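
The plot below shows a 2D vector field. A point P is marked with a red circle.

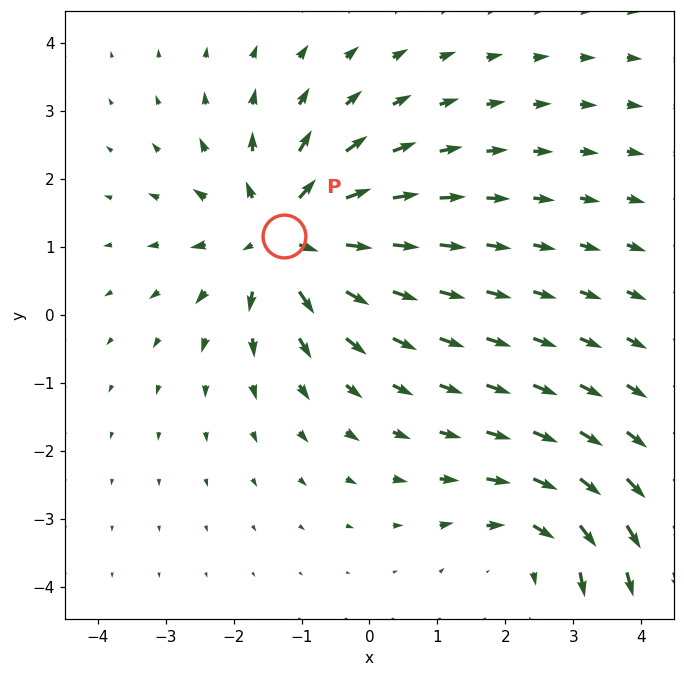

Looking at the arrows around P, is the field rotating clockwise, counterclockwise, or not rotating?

Near P at (-1.3, 1.2) the arrows show no circulation. The curl there is ≈0.

not rotating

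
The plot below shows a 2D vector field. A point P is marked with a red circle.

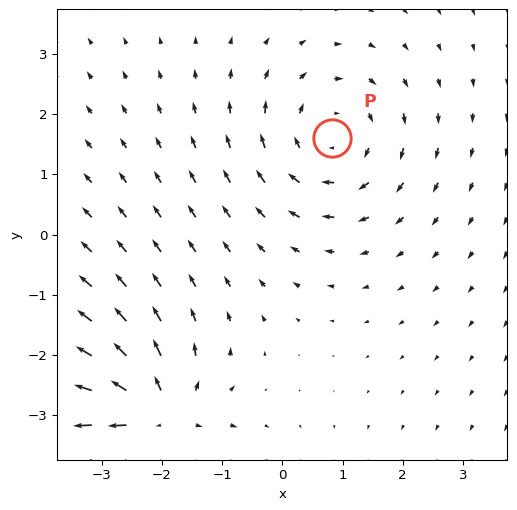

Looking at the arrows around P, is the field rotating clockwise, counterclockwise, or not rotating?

Near P at (0.8, 1.6) the arrows circulate clockwise. The curl (z-component) there is about -3; negative curl means clockwise rotation.

clockwise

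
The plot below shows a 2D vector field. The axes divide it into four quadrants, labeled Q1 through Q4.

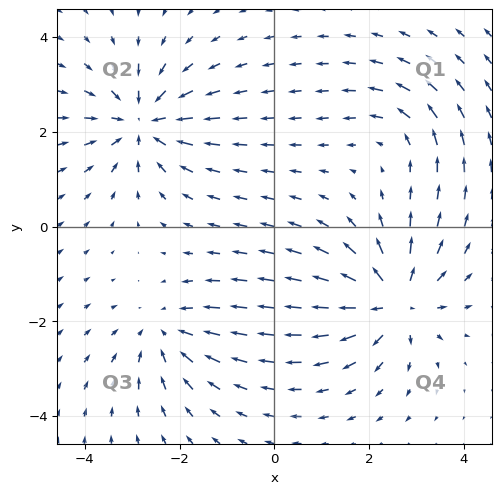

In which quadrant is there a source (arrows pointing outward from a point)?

The source sits at approximately (2.5, -1.6), which lies in quadrant Q4. The divergence there is about +6, positive as expected for a source.

Q4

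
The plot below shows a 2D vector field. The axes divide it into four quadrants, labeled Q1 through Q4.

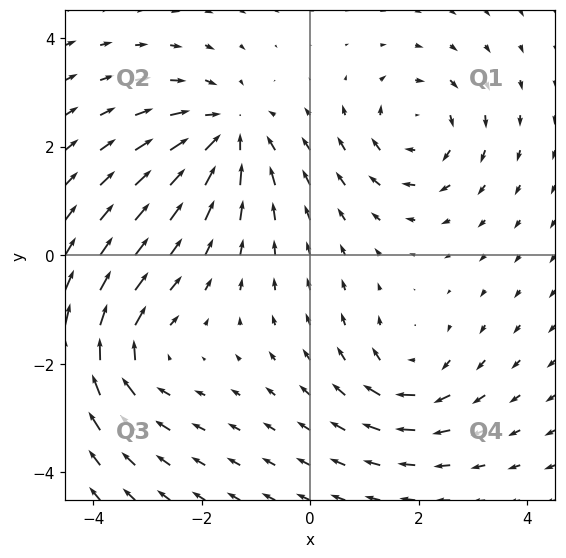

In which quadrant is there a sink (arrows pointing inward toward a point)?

The sink sits at approximately (-1.5, 2.3), which lies in quadrant Q2. The divergence there is about -5, negative as expected for a sink.

Q2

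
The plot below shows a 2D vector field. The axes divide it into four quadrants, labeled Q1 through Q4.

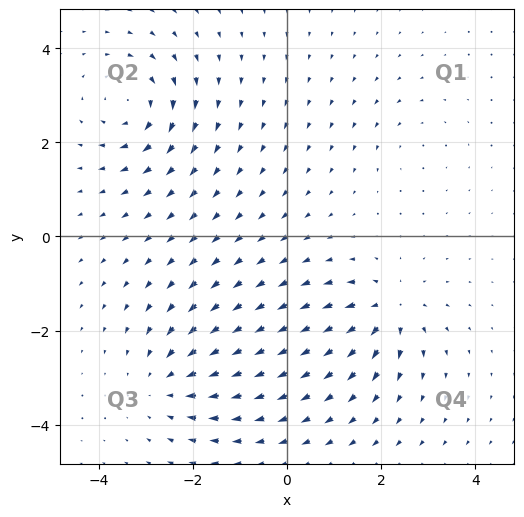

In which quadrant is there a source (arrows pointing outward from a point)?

The source sits at approximately (2.2, -1.5), which lies in quadrant Q4. The divergence there is about +6, positive as expected for a source.

Q4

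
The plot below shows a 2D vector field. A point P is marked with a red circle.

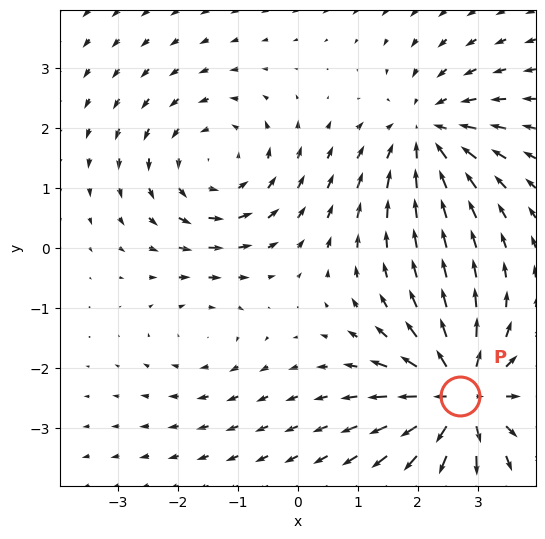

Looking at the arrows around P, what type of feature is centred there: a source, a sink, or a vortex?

source

At P (2.7, -2.5) the arrows spread outward. Divergence about +6, curl ≈0 — positive divergence with near-zero curl is a source.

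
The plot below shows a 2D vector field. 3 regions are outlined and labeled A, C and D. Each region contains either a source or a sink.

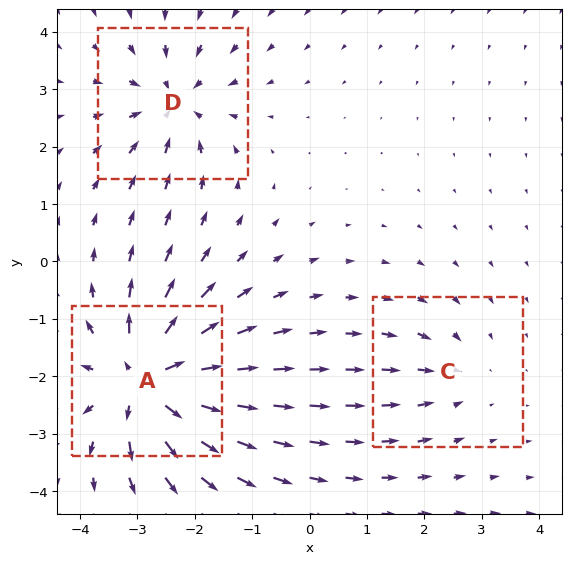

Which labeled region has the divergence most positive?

A

Divergence at each region's feature centre — A: about +6, C: about -2, D: about -4. Region A is most positive.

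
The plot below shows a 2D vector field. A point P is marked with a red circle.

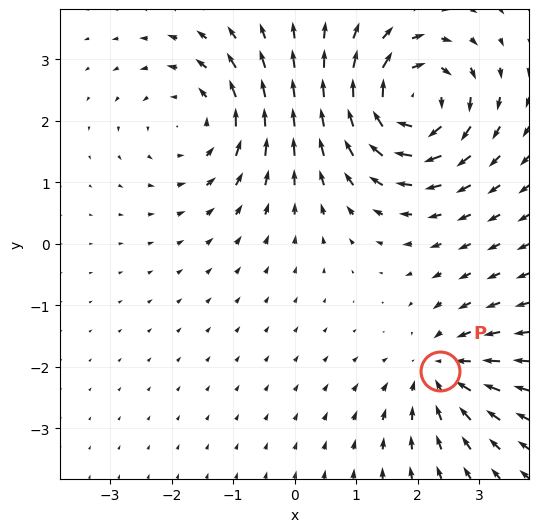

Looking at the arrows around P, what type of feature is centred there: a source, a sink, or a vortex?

sink

At P (2.4, -2.1) the arrows converge inward. Divergence about -3, curl ≈0 — negative divergence with near-zero curl is a sink.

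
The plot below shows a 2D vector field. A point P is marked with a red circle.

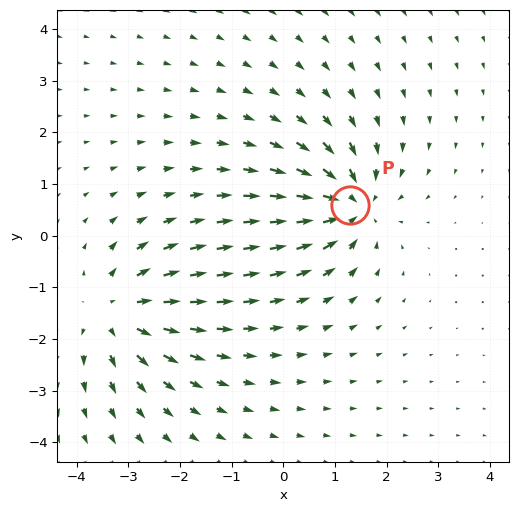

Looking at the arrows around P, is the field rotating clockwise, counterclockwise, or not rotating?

Near P at (1.3, 0.6) the arrows show no circulation. The curl there is ≈0.

not rotating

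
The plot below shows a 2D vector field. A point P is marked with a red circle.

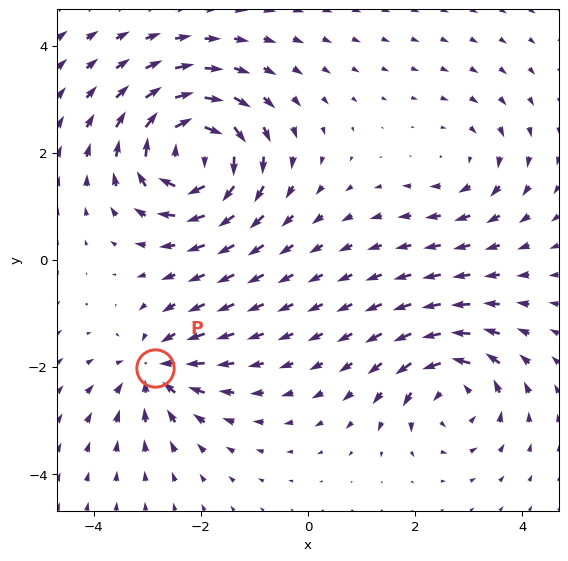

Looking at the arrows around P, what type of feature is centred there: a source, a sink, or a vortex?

sink

At P (-2.9, -2.0) the arrows converge inward. Divergence about -4, curl ≈0 — negative divergence with near-zero curl is a sink.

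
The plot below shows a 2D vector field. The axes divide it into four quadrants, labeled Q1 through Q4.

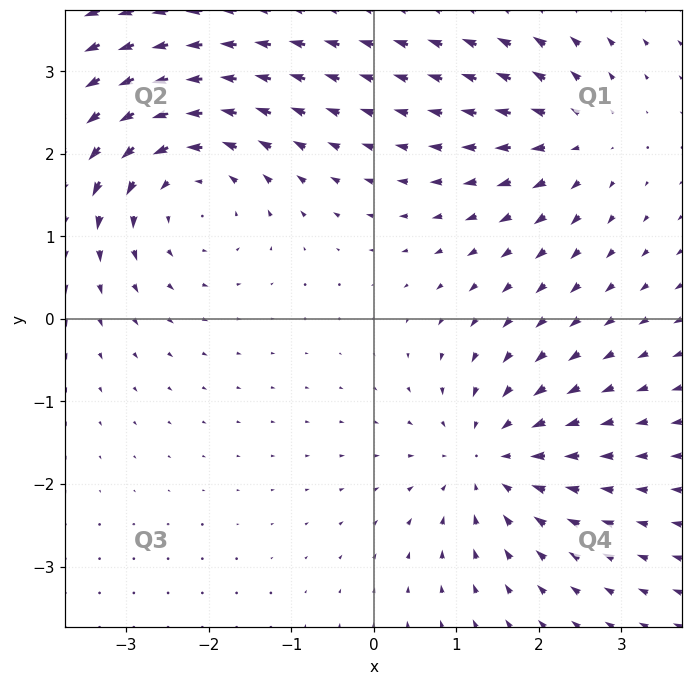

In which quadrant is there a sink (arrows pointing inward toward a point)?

The sink sits at approximately (1.4, -1.7), which lies in quadrant Q4. The divergence there is about -4, negative as expected for a sink.

Q4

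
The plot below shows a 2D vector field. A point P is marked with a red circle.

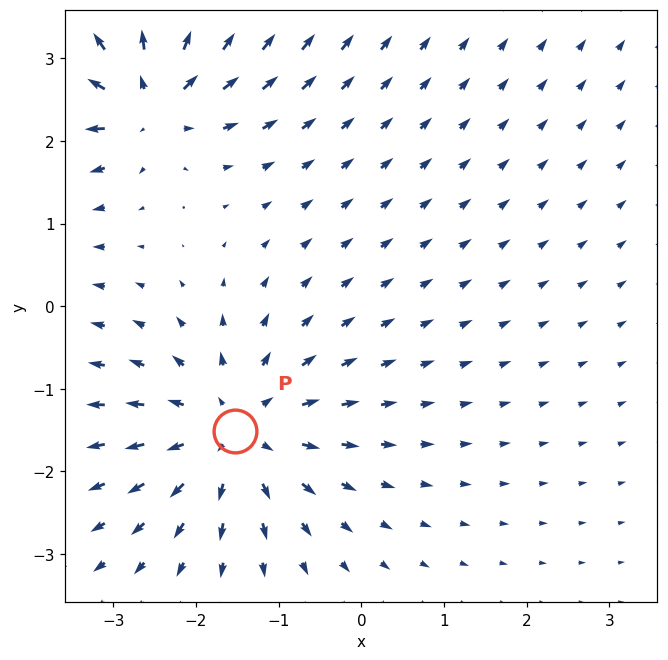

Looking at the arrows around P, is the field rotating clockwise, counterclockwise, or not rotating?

Near P at (-1.5, -1.5) the arrows show no circulation. The curl there is ≈0.

not rotating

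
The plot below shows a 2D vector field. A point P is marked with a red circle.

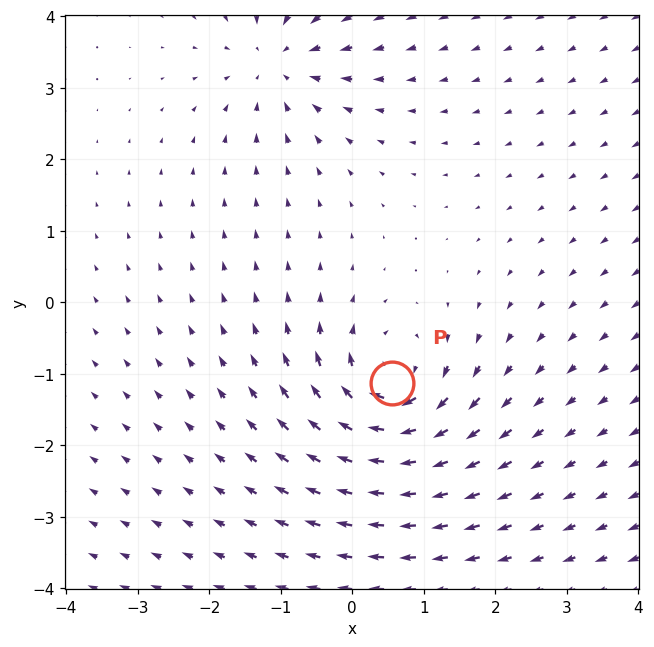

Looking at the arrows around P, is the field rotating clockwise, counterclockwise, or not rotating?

clockwise

Near P at (0.6, -1.1) the arrows circulate clockwise. The curl (z-component) there is about -6; negative curl means clockwise rotation.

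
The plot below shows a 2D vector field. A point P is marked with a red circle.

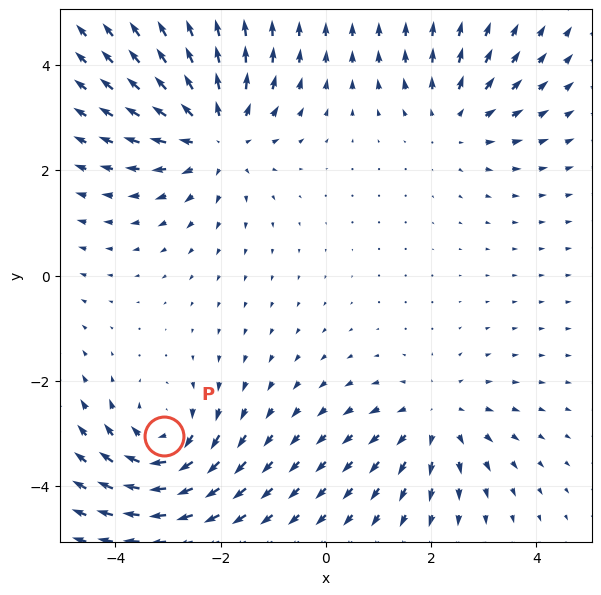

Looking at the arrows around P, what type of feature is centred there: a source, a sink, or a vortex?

At P (-3.1, -3.1) the arrows circulate clockwise. Divergence ≈0, curl about -4 — near-zero divergence with nonzero curl is a vortex.

vortex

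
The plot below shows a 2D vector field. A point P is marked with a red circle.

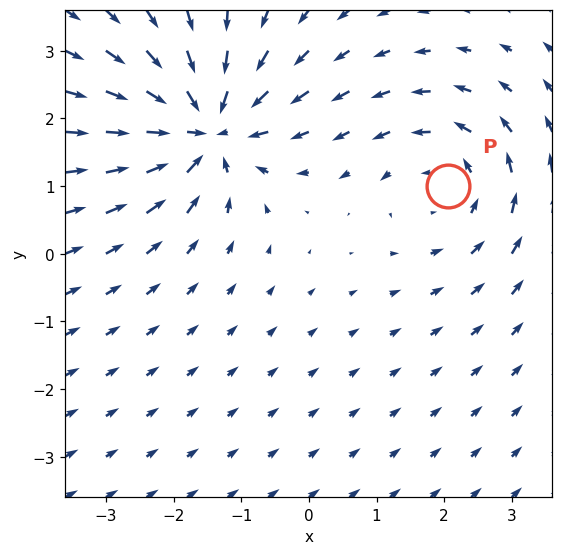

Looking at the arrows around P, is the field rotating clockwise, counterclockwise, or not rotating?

Near P at (2.1, 1.0) the arrows circulate counterclockwise. The curl (z-component) there is about +3; positive curl means counterclockwise rotation.

counterclockwise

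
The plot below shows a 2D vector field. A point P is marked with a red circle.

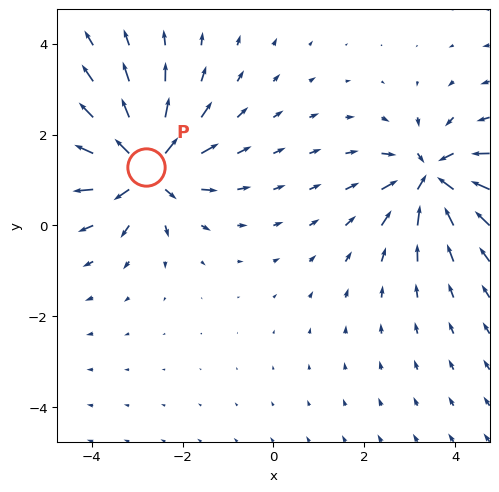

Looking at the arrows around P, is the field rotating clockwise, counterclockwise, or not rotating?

not rotating

Near P at (-2.8, 1.3) the arrows show no circulation. The curl there is ≈0.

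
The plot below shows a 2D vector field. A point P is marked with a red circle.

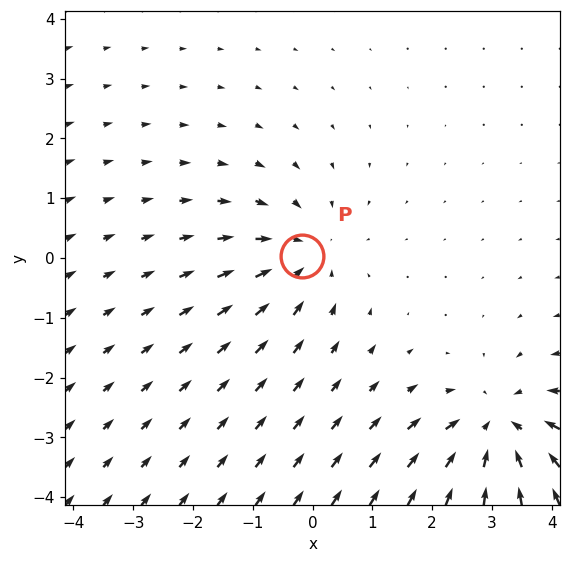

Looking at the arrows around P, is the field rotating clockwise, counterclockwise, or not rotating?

not rotating

Near P at (-0.2, 0.0) the arrows show no circulation. The curl there is ≈0.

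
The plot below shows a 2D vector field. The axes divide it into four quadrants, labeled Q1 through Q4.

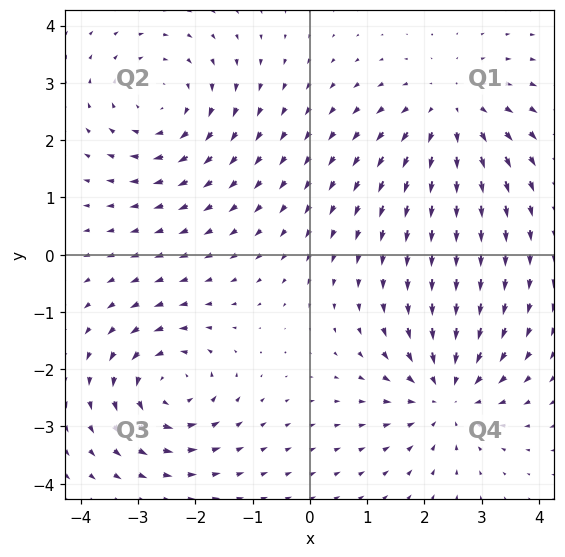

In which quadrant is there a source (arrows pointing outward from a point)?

Q1

The source sits at approximately (2.5, 2.5), which lies in quadrant Q1. The divergence there is about +4, positive as expected for a source.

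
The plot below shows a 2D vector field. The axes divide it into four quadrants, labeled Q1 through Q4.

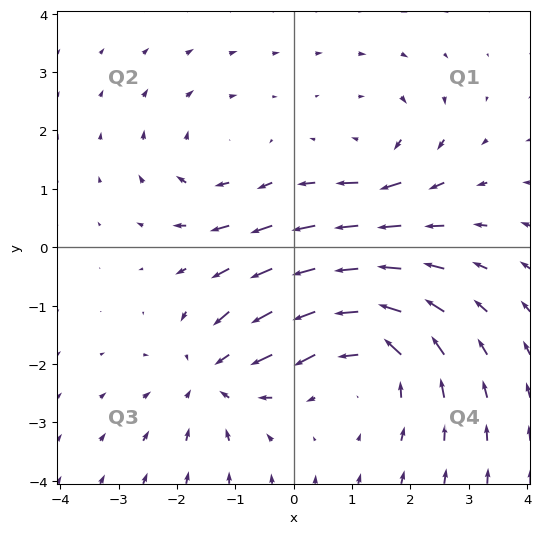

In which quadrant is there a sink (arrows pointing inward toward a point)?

Q3

The sink sits at approximately (-1.4, -2.2), which lies in quadrant Q3. The divergence there is about -3, negative as expected for a sink.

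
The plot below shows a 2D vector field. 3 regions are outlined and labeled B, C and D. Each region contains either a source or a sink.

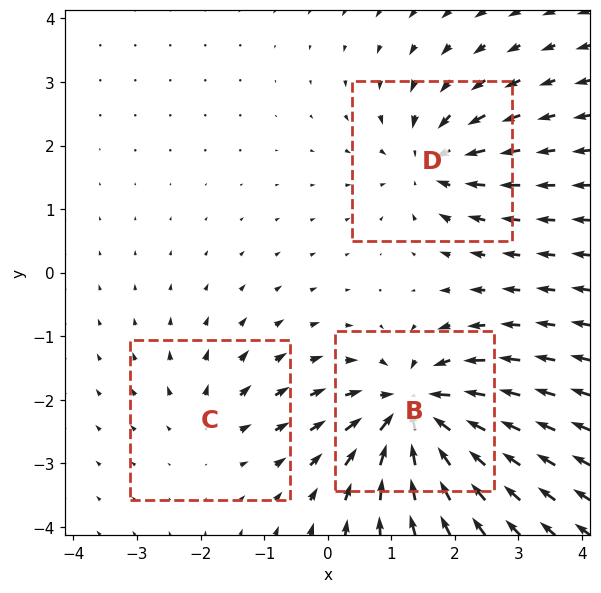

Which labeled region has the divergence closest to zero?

Divergence at each region's feature centre — B: about -7, C: about +2, D: about -4. Region C is closest to zero.

C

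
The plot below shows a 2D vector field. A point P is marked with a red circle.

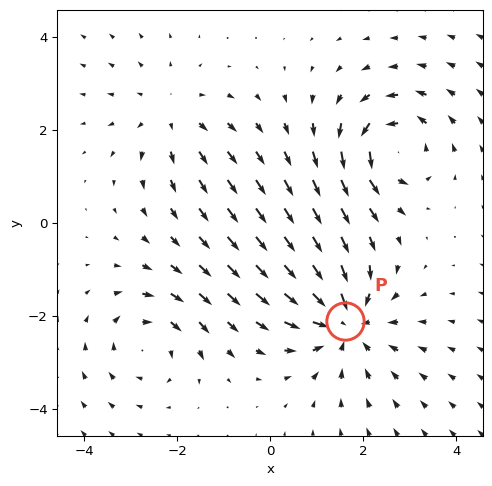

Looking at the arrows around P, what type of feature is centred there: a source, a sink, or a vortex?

At P (1.6, -2.1) the arrows converge inward. Divergence about -5, curl ≈0 — negative divergence with near-zero curl is a sink.

sink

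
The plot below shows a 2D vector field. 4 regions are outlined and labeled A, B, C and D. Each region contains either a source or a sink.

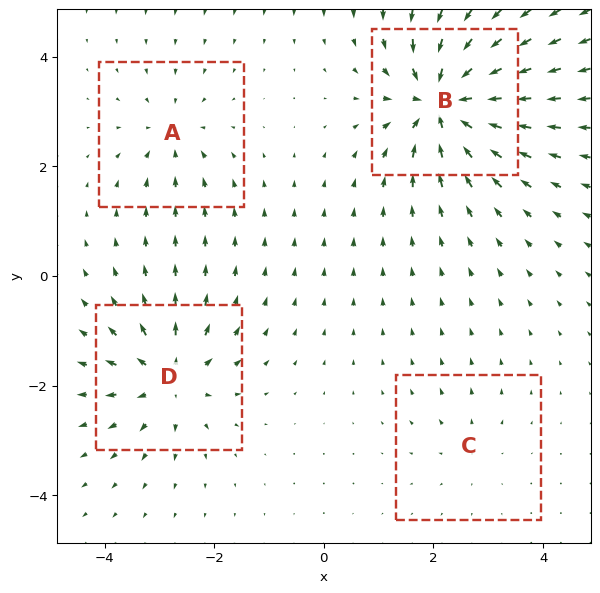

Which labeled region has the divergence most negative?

Divergence at each region's feature centre — A: about -4, B: about -9, C: about +2, D: about +6. Region B is most negative.

B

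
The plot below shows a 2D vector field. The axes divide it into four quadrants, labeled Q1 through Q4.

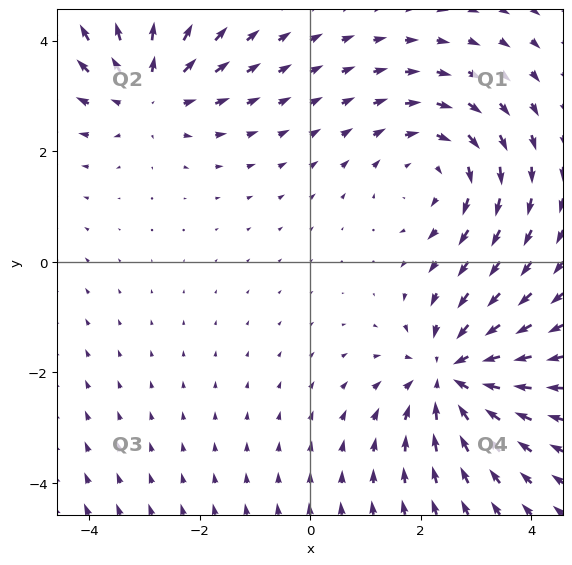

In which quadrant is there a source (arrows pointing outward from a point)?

The source sits at approximately (-2.9, 3.1), which lies in quadrant Q2. The divergence there is about +4, positive as expected for a source.

Q2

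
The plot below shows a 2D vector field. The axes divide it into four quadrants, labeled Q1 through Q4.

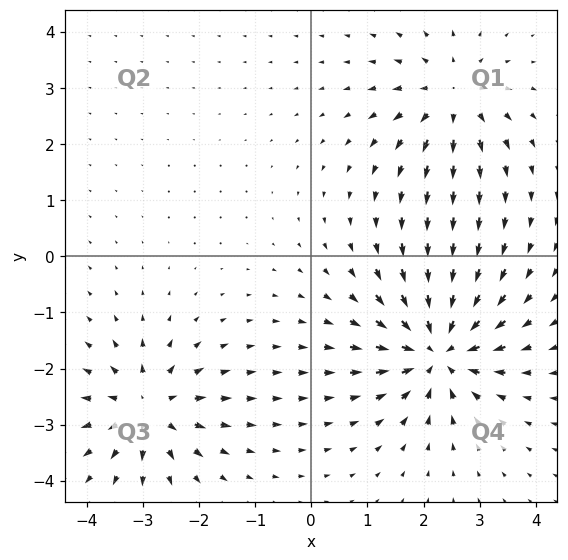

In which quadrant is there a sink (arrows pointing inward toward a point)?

The sink sits at approximately (2.3, -1.7), which lies in quadrant Q4. The divergence there is about -5, negative as expected for a sink.

Q4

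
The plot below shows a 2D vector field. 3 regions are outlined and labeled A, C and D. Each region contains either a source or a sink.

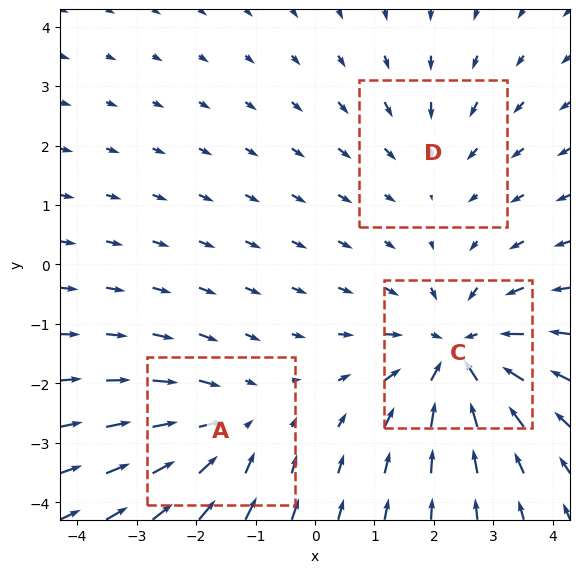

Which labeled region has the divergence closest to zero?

Divergence at each region's feature centre — A: about -3, C: about -4, D: about -2. Region D is closest to zero.

D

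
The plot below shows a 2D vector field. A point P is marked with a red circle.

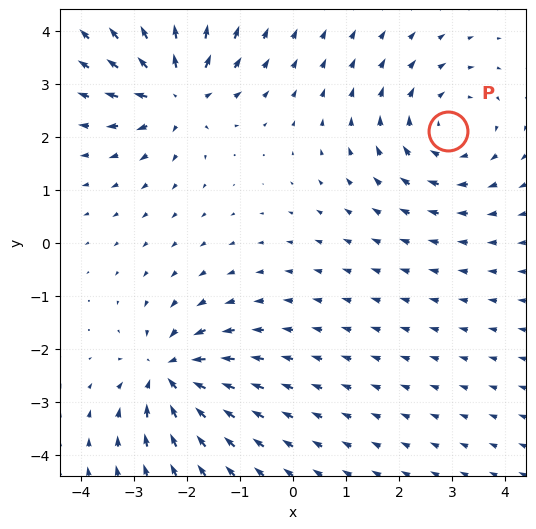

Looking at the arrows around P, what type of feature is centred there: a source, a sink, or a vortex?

vortex

At P (2.9, 2.1) the arrows circulate clockwise. Divergence ≈0, curl about -4 — near-zero divergence with nonzero curl is a vortex.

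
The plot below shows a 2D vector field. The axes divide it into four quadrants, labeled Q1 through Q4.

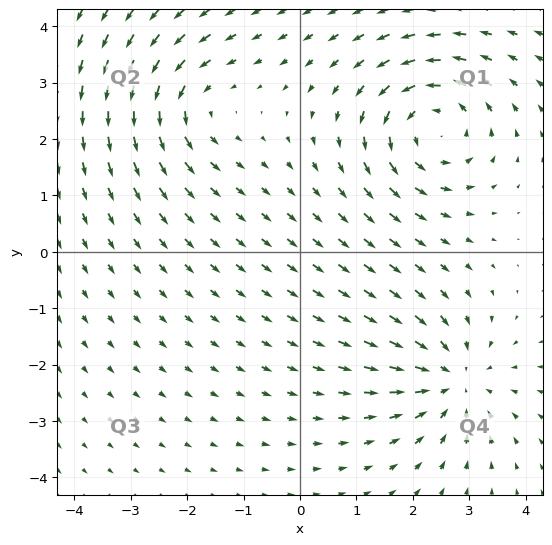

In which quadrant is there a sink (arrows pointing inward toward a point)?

Q4

The sink sits at approximately (2.7, -2.3), which lies in quadrant Q4. The divergence there is about -4, negative as expected for a sink.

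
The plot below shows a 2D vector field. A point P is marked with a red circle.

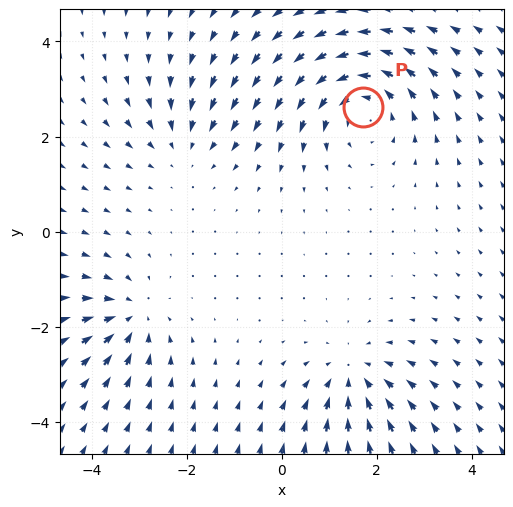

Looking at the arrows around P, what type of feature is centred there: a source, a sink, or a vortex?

At P (1.7, 2.6) the arrows circulate counterclockwise. Divergence ≈0, curl about +4 — near-zero divergence with nonzero curl is a vortex.

vortex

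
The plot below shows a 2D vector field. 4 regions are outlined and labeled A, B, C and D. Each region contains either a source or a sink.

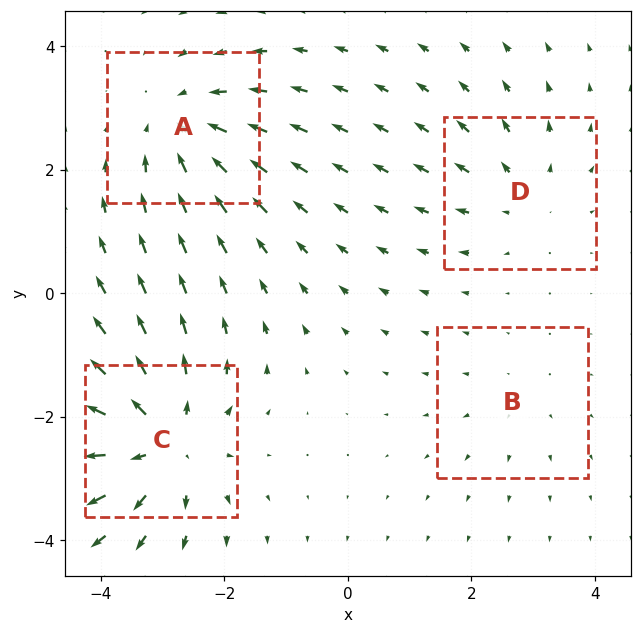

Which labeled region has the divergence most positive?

Divergence at each region's feature centre — A: about -5, B: about +2, C: about +6, D: about +3. Region C is most positive.

C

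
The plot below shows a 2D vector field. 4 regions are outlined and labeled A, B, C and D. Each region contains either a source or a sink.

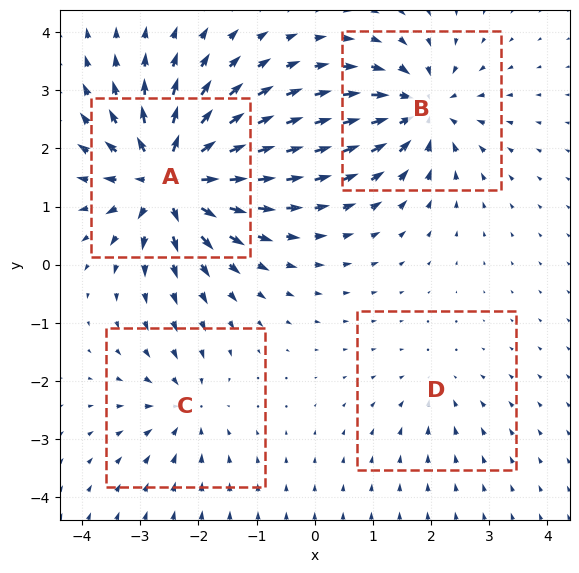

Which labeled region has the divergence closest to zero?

Divergence at each region's feature centre — A: about +9, B: about -6, C: about -4, D: about -2. Region D is closest to zero.

D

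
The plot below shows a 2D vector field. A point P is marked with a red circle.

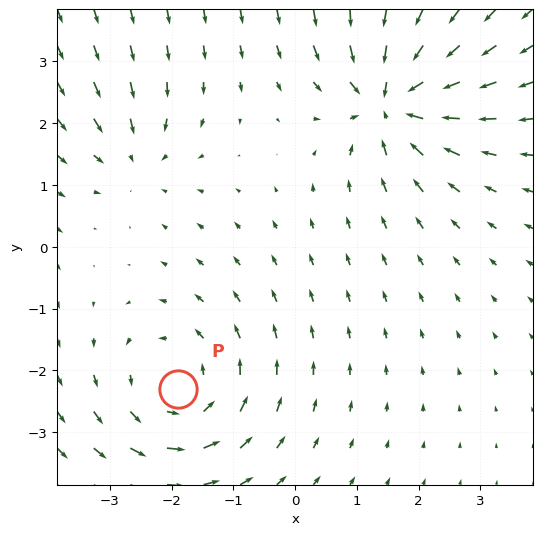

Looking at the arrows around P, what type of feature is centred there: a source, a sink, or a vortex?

vortex

At P (-1.9, -2.3) the arrows circulate counterclockwise. Divergence ≈0, curl about +4 — near-zero divergence with nonzero curl is a vortex.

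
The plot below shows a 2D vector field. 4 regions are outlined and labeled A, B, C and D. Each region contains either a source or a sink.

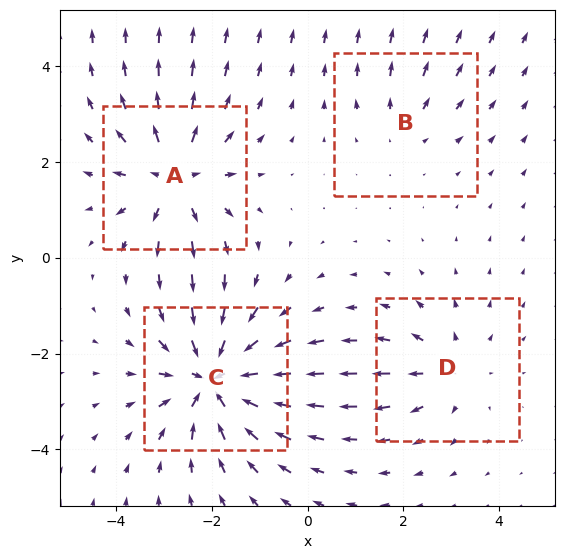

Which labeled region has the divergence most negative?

Divergence at each region's feature centre — A: about +5, B: about +2, C: about -7, D: about +3. Region C is most negative.

C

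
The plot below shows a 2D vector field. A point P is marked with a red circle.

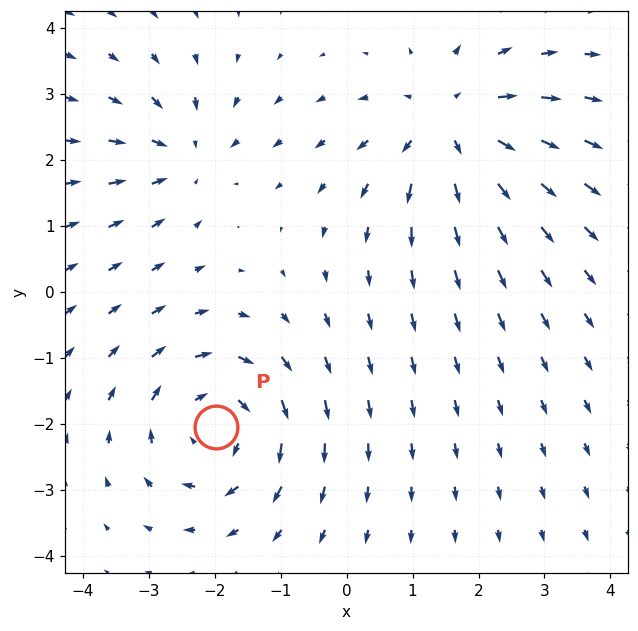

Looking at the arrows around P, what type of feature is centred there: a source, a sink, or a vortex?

vortex

At P (-2.0, -2.0) the arrows circulate clockwise. Divergence ≈0, curl about -4 — near-zero divergence with nonzero curl is a vortex.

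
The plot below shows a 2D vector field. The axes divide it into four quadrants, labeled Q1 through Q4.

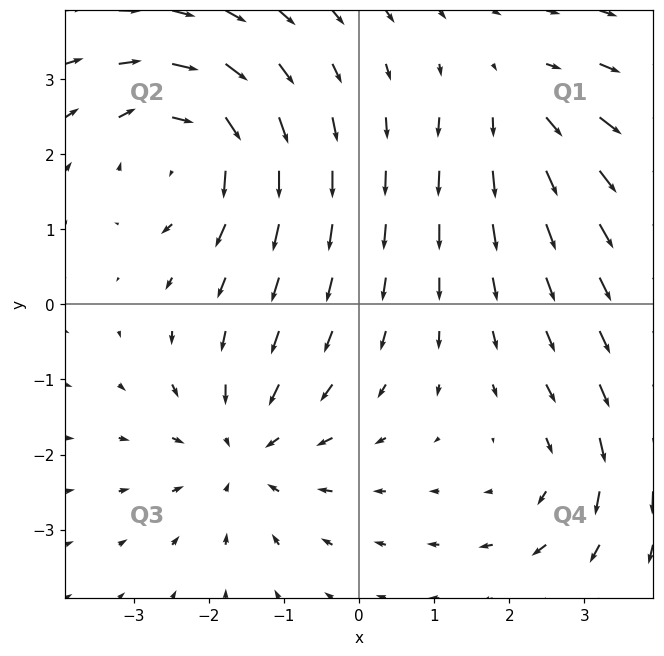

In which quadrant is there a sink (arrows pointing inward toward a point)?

The sink sits at approximately (-1.5, -2.0), which lies in quadrant Q3. The divergence there is about -4, negative as expected for a sink.

Q3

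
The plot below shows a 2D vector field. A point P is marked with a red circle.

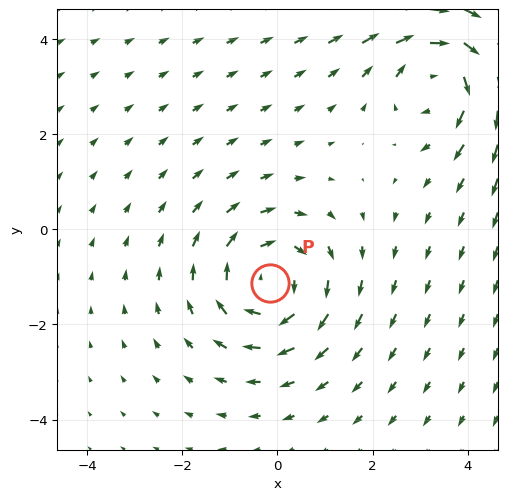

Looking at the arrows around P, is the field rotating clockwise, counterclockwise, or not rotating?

clockwise

Near P at (-0.2, -1.1) the arrows circulate clockwise. The curl (z-component) there is about -4; negative curl means clockwise rotation.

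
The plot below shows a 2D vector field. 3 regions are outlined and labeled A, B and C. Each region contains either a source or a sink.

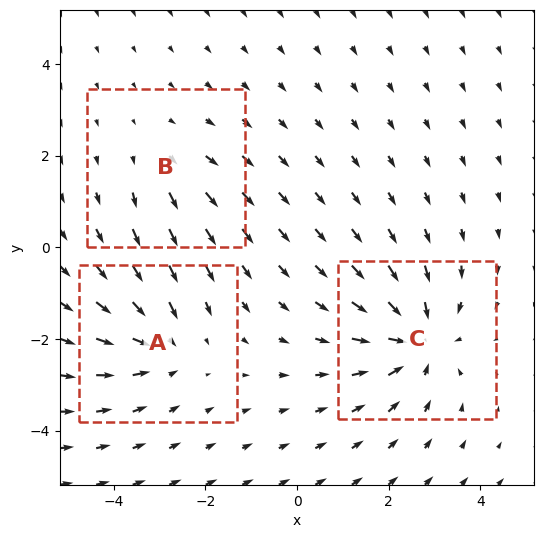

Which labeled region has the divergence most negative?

Divergence at each region's feature centre — A: about -3, B: about +2, C: about -4. Region C is most negative.

C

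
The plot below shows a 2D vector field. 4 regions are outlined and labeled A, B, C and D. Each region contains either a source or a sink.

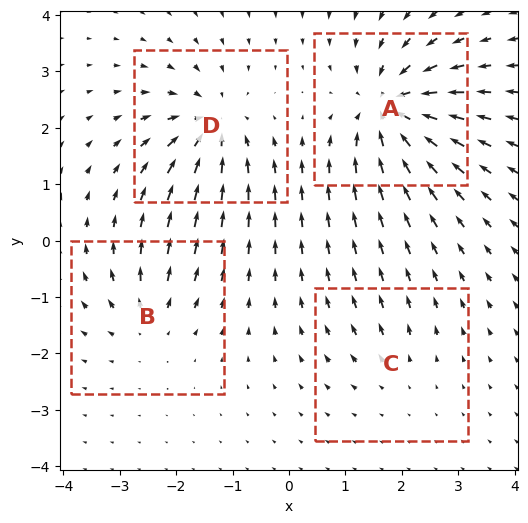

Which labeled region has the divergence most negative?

Divergence at each region's feature centre — A: about -8, B: about +4, C: about +2, D: about -6. Region A is most negative.

A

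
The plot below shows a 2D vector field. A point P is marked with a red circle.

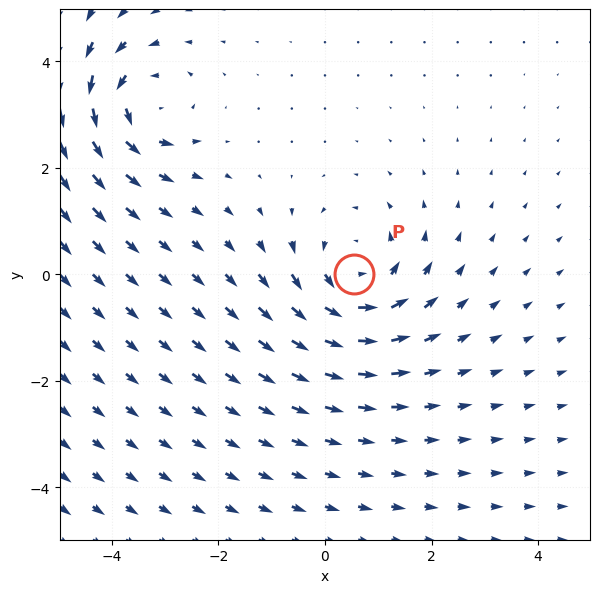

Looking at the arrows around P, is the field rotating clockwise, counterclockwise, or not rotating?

Near P at (0.5, 0.0) the arrows circulate counterclockwise. The curl (z-component) there is about +4; positive curl means counterclockwise rotation.

counterclockwise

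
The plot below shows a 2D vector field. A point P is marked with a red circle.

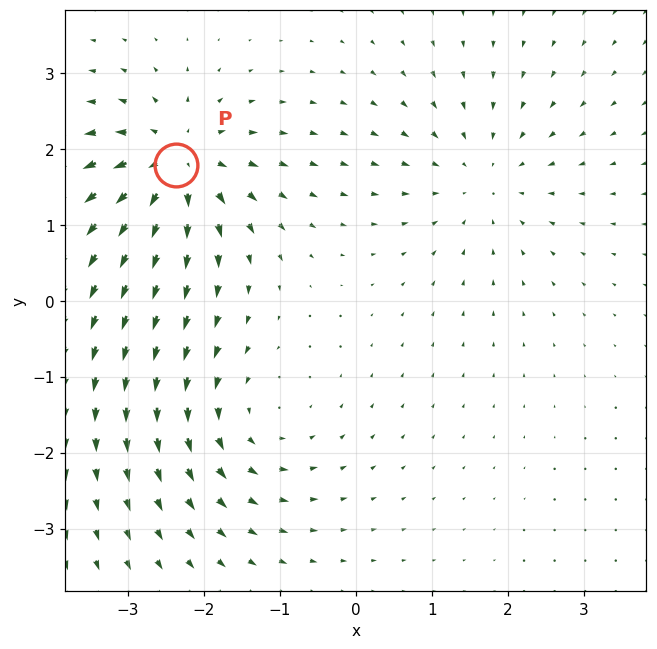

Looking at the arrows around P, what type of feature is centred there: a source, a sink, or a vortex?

At P (-2.4, 1.8) the arrows spread outward. Divergence about +6, curl ≈0 — positive divergence with near-zero curl is a source.

source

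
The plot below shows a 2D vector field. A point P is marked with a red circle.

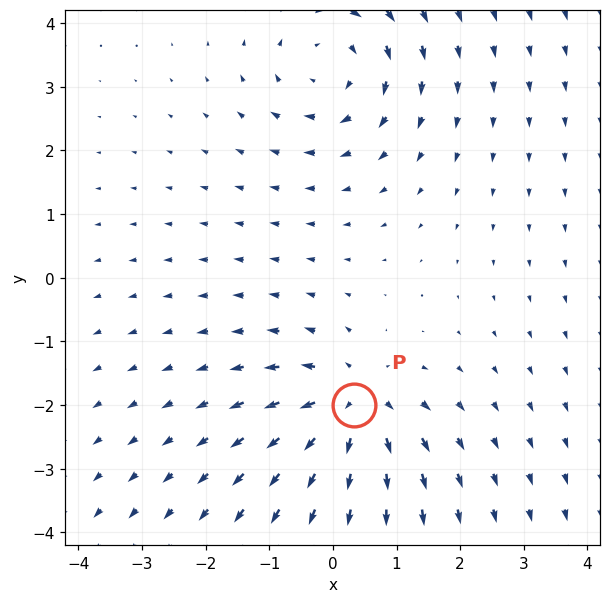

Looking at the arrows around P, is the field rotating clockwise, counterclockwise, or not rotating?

not rotating

Near P at (0.3, -2.0) the arrows show no circulation. The curl there is ≈0.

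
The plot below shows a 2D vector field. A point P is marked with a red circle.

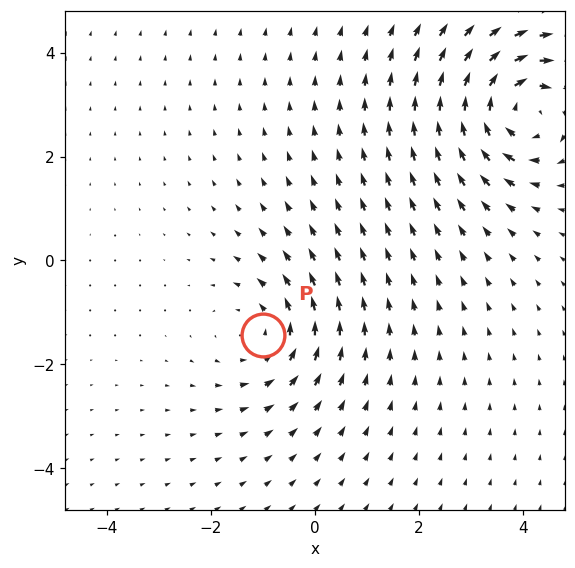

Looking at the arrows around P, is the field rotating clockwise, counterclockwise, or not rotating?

counterclockwise

Near P at (-1.0, -1.4) the arrows circulate counterclockwise. The curl (z-component) there is about +3; positive curl means counterclockwise rotation.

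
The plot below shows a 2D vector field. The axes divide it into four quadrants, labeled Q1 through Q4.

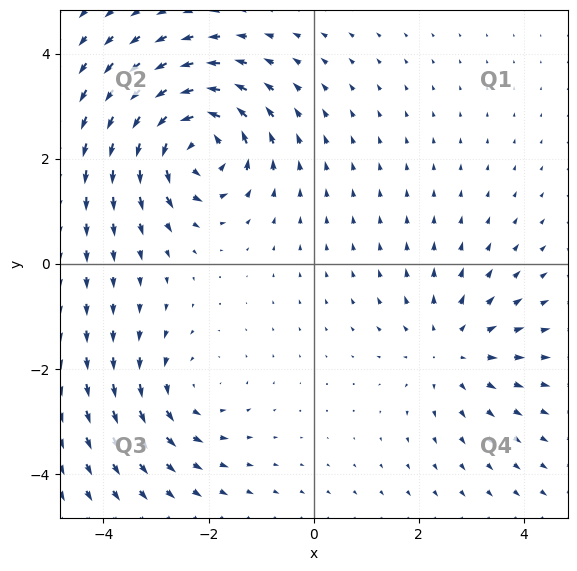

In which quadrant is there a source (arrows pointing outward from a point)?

Q4

The source sits at approximately (2.6, -1.6), which lies in quadrant Q4. The divergence there is about +3, positive as expected for a source.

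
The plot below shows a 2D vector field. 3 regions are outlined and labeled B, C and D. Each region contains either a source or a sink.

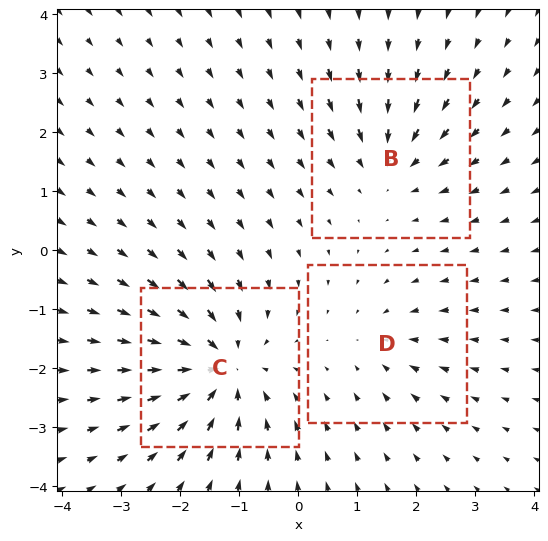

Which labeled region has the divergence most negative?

C

Divergence at each region's feature centre — B: about -3, C: about -6, D: about -2. Region C is most negative.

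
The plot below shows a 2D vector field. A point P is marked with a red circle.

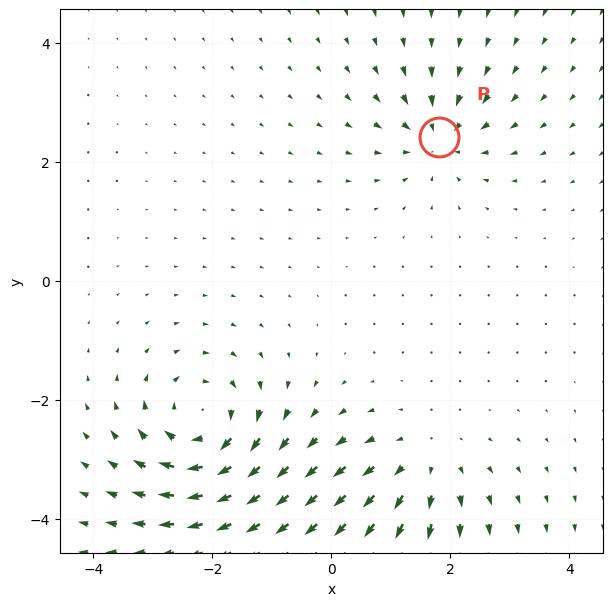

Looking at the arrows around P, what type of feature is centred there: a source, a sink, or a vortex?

sink

At P (1.8, 2.4) the arrows converge inward. Divergence about -5, curl ≈0 — negative divergence with near-zero curl is a sink.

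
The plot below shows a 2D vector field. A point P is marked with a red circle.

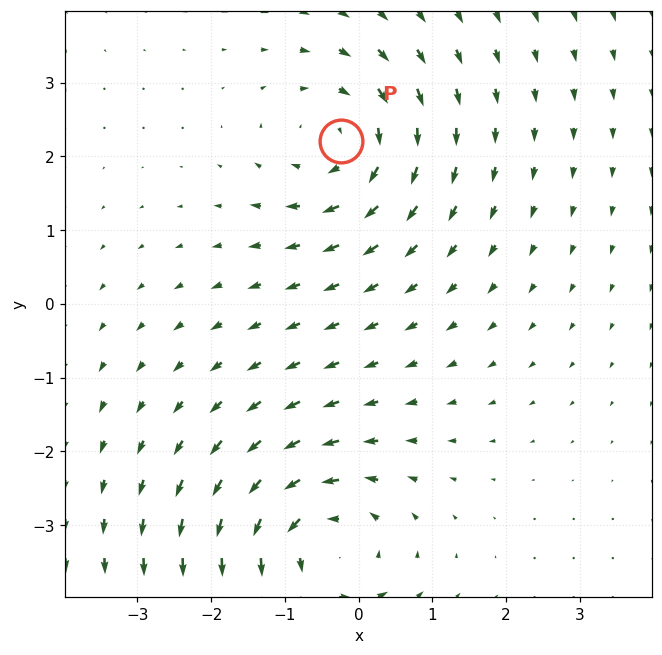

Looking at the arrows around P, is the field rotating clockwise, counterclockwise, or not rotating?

Near P at (-0.2, 2.2) the arrows circulate clockwise. The curl (z-component) there is about -3; negative curl means clockwise rotation.

clockwise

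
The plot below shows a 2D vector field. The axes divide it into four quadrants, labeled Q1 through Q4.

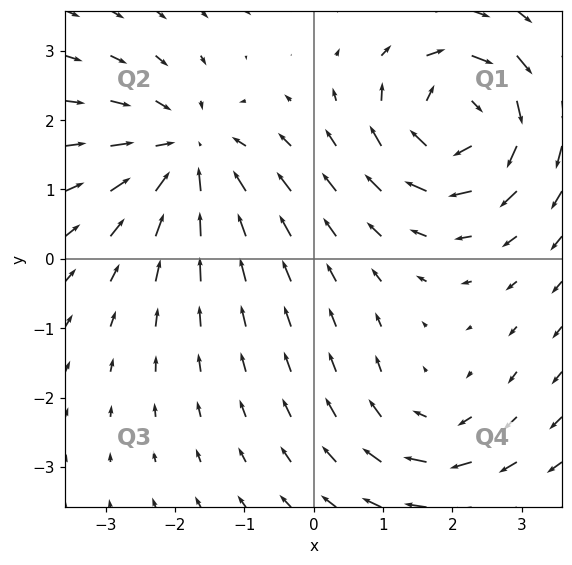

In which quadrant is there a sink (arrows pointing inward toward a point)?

The sink sits at approximately (-1.8, 1.5), which lies in quadrant Q2. The divergence there is about -4, negative as expected for a sink.

Q2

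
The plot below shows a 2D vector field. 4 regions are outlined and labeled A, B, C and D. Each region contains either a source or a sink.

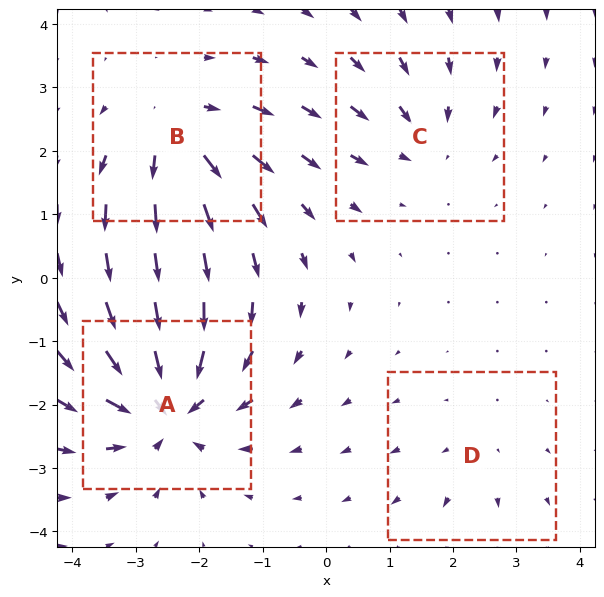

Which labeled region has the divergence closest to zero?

D

Divergence at each region's feature centre — A: about -7, B: about +5, C: about -3, D: about +2. Region D is closest to zero.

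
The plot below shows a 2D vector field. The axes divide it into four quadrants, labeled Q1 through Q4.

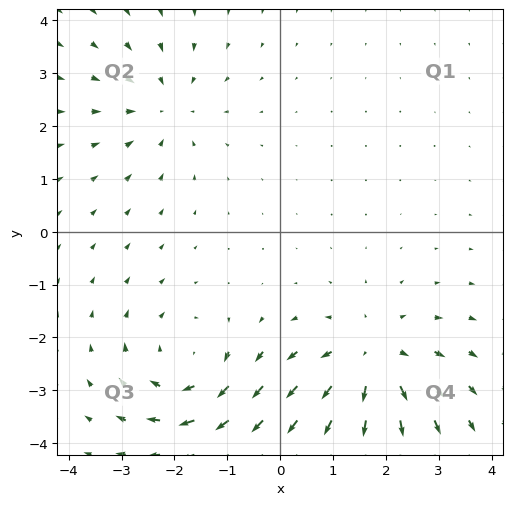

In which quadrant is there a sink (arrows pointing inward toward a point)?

The sink sits at approximately (-2.2, 2.4), which lies in quadrant Q2. The divergence there is about -3, negative as expected for a sink.

Q2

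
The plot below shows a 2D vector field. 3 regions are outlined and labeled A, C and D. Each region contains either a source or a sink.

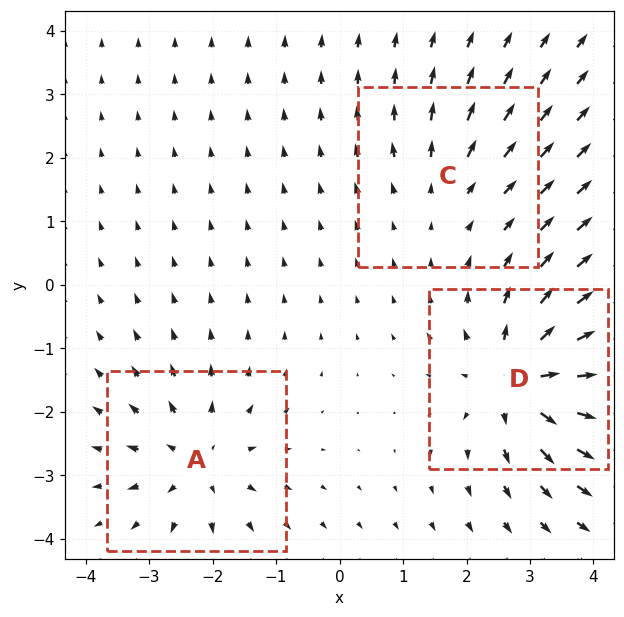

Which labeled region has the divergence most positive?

Divergence at each region's feature centre — A: about +4, C: about +2, D: about +5. Region D is most positive.

D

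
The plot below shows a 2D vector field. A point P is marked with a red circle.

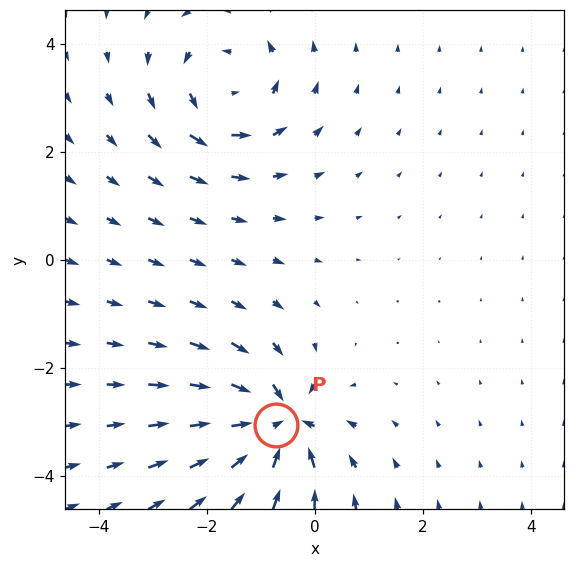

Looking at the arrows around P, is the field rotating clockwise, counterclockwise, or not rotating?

not rotating

Near P at (-0.7, -3.1) the arrows show no circulation. The curl there is ≈0.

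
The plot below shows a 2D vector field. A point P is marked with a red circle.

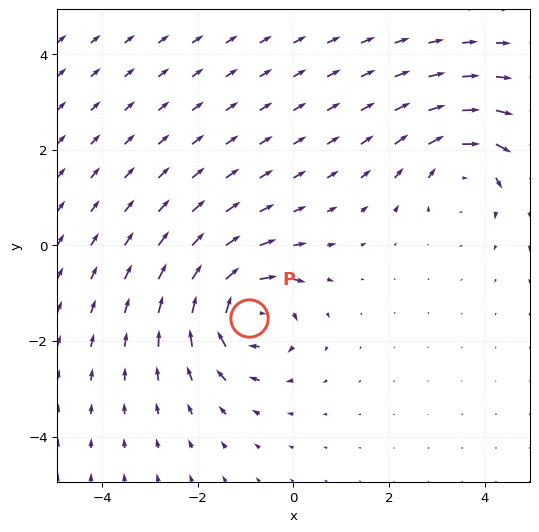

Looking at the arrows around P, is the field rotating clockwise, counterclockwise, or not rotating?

clockwise

Near P at (-0.9, -1.5) the arrows circulate clockwise. The curl (z-component) there is about -7; negative curl means clockwise rotation.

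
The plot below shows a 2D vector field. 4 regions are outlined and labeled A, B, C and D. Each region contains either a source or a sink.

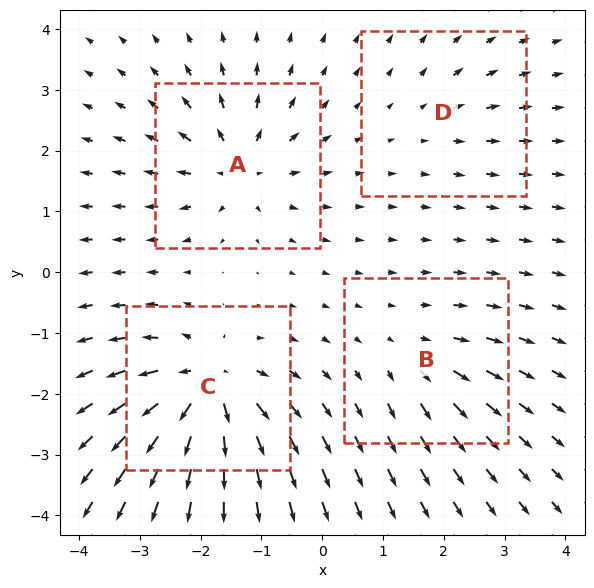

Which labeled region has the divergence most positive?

C

Divergence at each region's feature centre — A: about +6, B: about +4, C: about +9, D: about +2. Region C is most positive.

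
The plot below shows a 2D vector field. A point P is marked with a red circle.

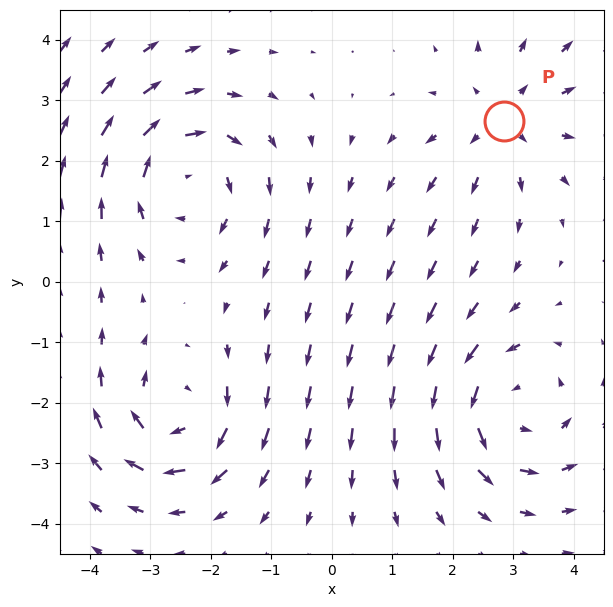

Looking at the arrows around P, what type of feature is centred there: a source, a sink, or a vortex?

At P (2.8, 2.7) the arrows spread outward. Divergence about +3, curl ≈0 — positive divergence with near-zero curl is a source.

source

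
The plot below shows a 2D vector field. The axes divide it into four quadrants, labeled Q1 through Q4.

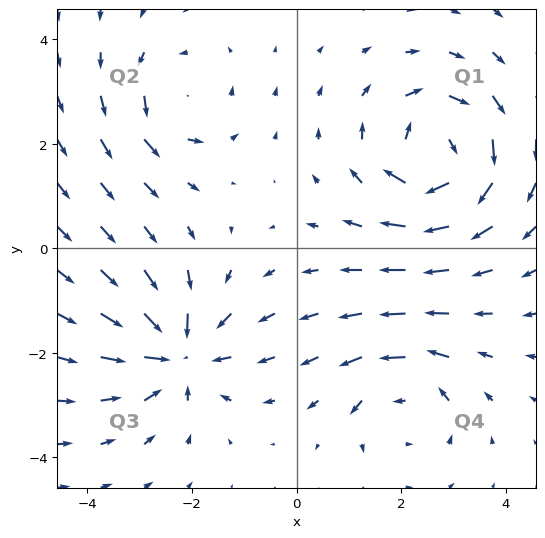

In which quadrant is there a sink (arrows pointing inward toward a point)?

The sink sits at approximately (-2.3, -2.0), which lies in quadrant Q3. The divergence there is about -5, negative as expected for a sink.

Q3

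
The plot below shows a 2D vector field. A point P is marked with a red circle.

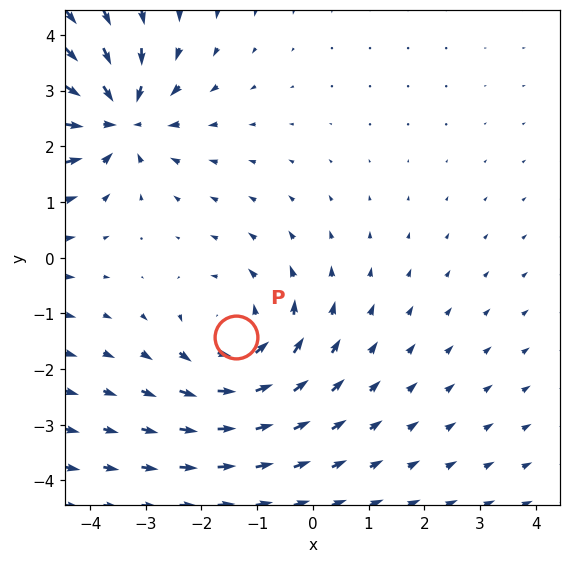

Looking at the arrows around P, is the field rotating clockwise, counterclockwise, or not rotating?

Near P at (-1.4, -1.4) the arrows circulate counterclockwise. The curl (z-component) there is about +3; positive curl means counterclockwise rotation.

counterclockwise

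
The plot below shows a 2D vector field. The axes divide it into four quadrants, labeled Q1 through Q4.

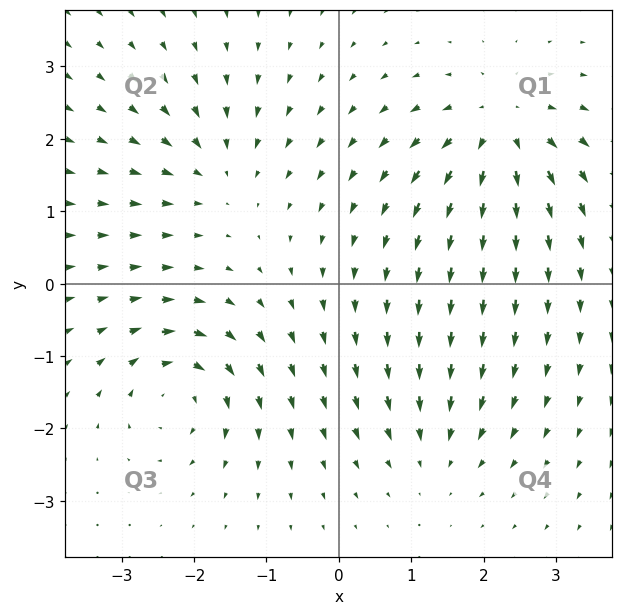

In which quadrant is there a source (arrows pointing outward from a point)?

Q1

The source sits at approximately (2.2, 2.1), which lies in quadrant Q1. The divergence there is about +5, positive as expected for a source.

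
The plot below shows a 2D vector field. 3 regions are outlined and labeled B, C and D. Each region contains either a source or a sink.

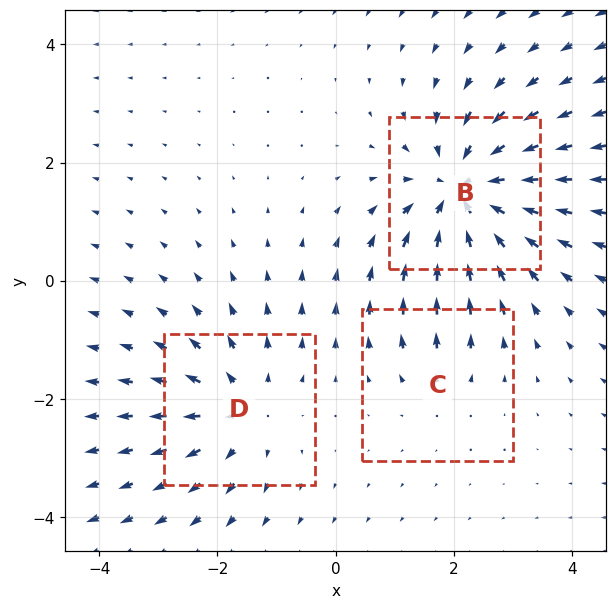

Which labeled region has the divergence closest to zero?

Divergence at each region's feature centre — B: about -5, C: about +2, D: about +3. Region C is closest to zero.

C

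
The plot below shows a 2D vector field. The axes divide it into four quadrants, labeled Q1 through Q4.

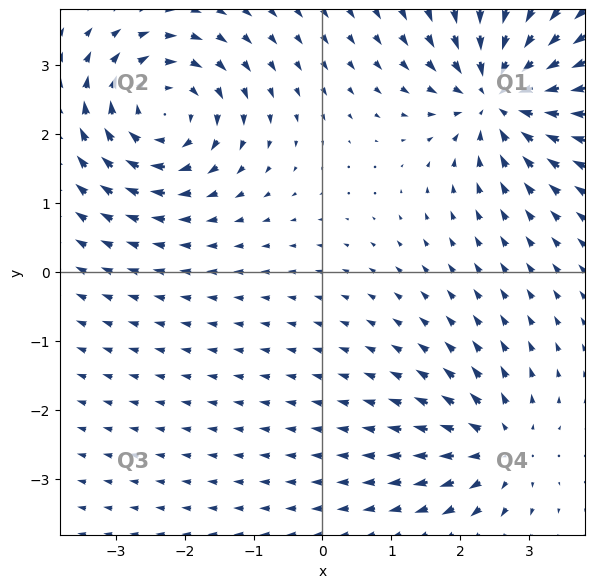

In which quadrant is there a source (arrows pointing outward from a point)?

Q4

The source sits at approximately (2.6, -2.5), which lies in quadrant Q4. The divergence there is about +5, positive as expected for a source.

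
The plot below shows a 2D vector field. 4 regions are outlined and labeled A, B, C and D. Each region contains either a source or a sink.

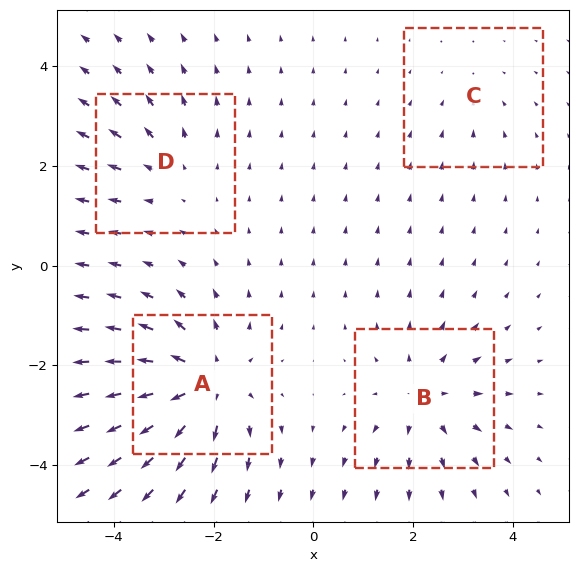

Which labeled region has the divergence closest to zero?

C

Divergence at each region's feature centre — A: about +6, B: about +4, C: about -2, D: about +3. Region C is closest to zero.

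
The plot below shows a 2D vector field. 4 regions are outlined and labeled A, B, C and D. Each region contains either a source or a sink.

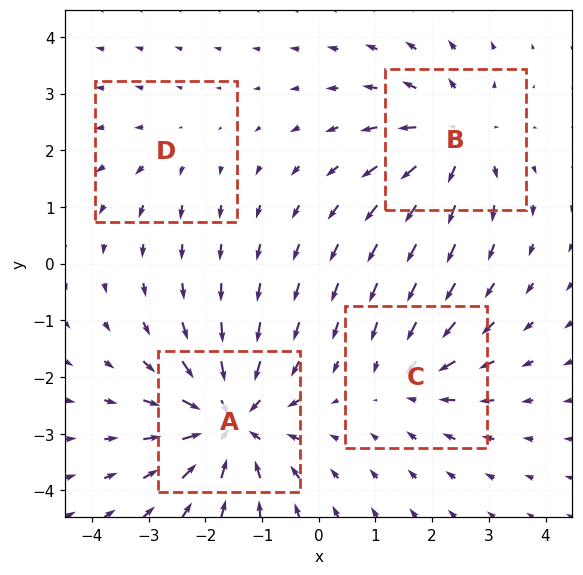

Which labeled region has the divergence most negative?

A

Divergence at each region's feature centre — A: about -7, B: about +5, C: about -3, D: about +2. Region A is most negative.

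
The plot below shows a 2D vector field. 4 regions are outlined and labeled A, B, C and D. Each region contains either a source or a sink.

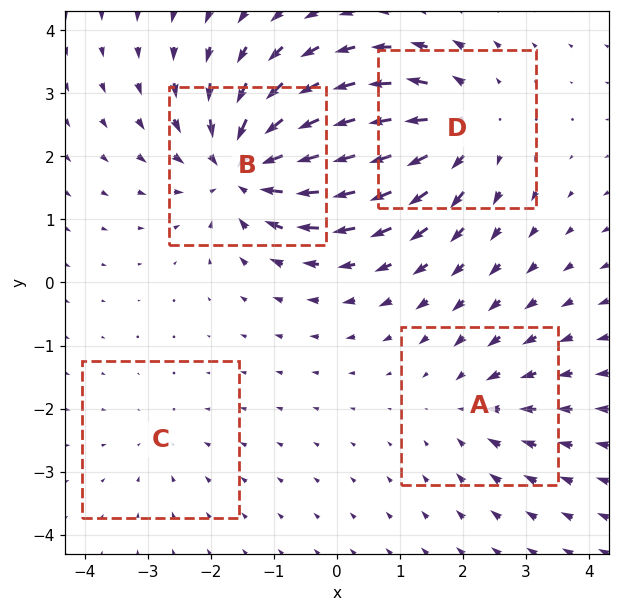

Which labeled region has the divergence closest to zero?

Divergence at each region's feature centre — A: about -3, B: about -7, C: about -2, D: about +5. Region C is closest to zero.

C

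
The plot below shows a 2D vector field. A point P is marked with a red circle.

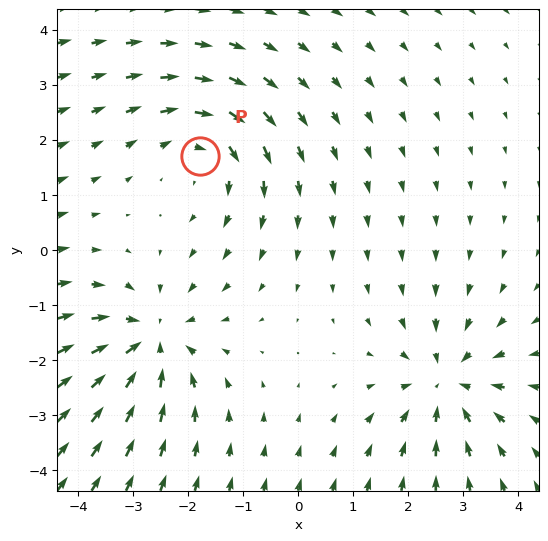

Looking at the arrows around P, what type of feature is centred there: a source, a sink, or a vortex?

At P (-1.8, 1.7) the arrows circulate clockwise. Divergence ≈0, curl about -3 — near-zero divergence with nonzero curl is a vortex.

vortex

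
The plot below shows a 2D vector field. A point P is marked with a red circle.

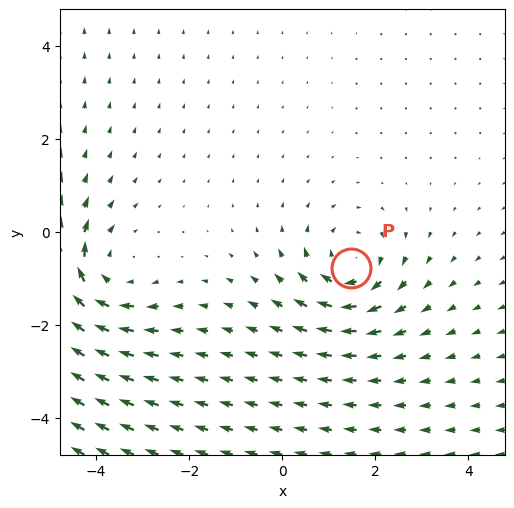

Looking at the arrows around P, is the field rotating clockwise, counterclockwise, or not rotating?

clockwise

Near P at (1.5, -0.8) the arrows circulate clockwise. The curl (z-component) there is about -3; negative curl means clockwise rotation.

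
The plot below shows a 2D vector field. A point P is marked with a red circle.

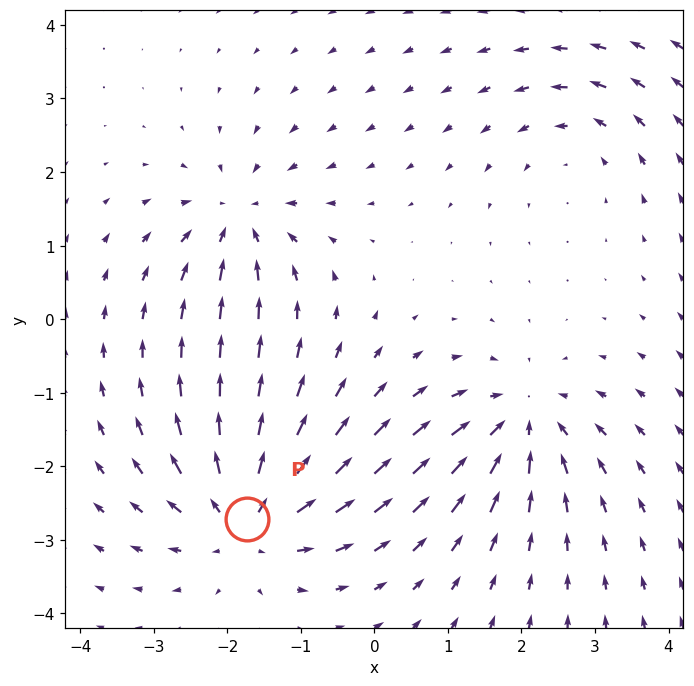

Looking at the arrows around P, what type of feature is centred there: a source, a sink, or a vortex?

source

At P (-1.7, -2.7) the arrows spread outward. Divergence about +6, curl ≈0 — positive divergence with near-zero curl is a source.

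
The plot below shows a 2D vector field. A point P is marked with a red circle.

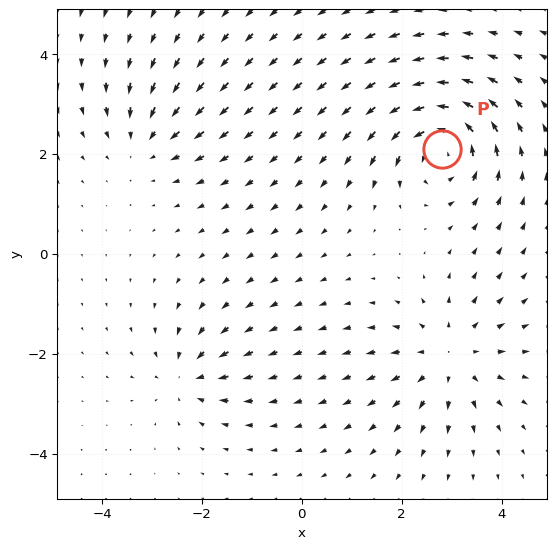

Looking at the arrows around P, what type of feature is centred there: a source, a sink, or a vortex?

vortex

At P (2.8, 2.1) the arrows circulate counterclockwise. Divergence ≈0, curl about +6 — near-zero divergence with nonzero curl is a vortex.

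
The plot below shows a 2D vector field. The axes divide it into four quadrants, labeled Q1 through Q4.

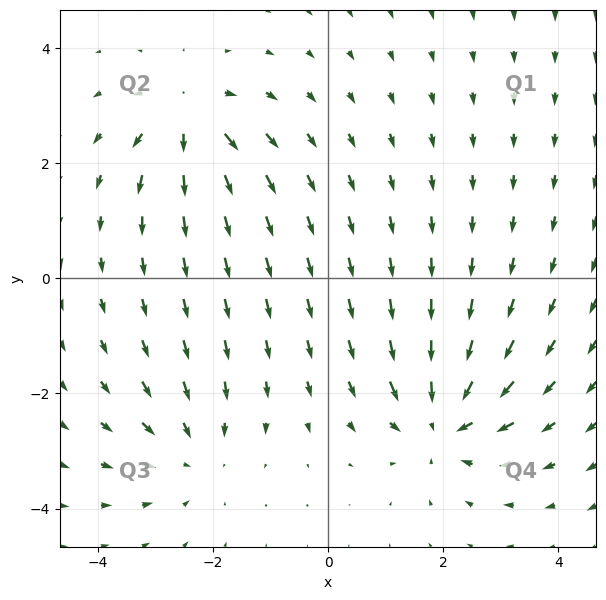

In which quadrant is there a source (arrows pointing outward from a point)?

The source sits at approximately (-2.4, 2.8), which lies in quadrant Q2. The divergence there is about +5, positive as expected for a source.

Q2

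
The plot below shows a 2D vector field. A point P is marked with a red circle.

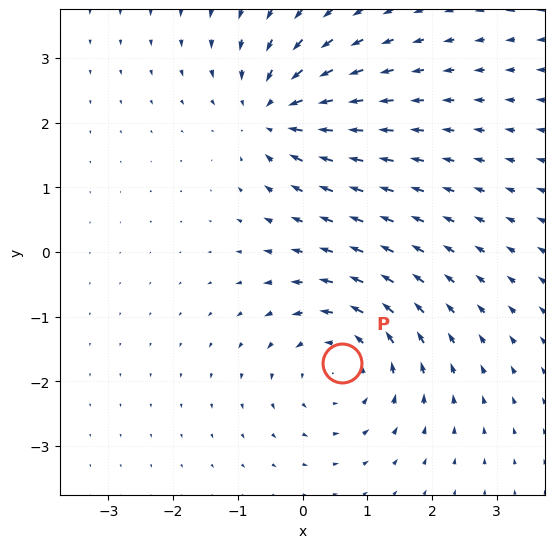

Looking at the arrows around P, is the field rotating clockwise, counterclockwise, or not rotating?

counterclockwise

Near P at (0.6, -1.7) the arrows circulate counterclockwise. The curl (z-component) there is about +3; positive curl means counterclockwise rotation.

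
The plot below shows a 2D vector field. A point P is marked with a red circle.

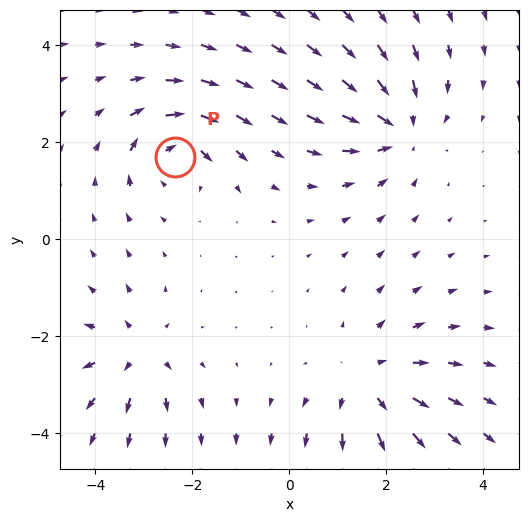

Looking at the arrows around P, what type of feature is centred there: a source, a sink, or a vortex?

vortex

At P (-2.4, 1.7) the arrows circulate clockwise. Divergence ≈0, curl about -5 — near-zero divergence with nonzero curl is a vortex.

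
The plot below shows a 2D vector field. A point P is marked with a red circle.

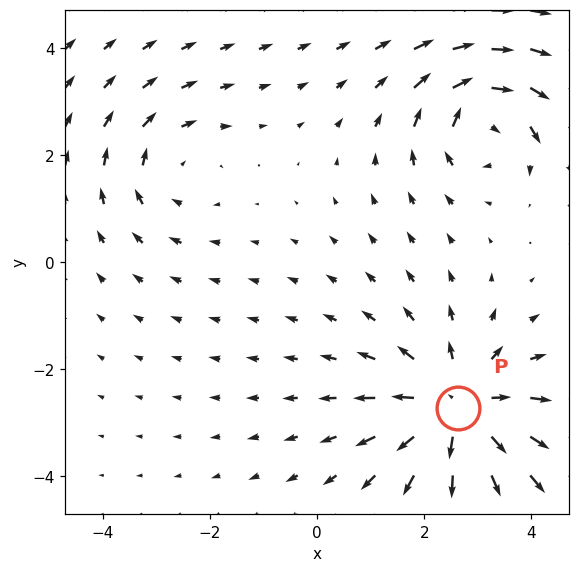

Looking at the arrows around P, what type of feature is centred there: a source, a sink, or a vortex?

source

At P (2.6, -2.7) the arrows spread outward. Divergence about +5, curl ≈0 — positive divergence with near-zero curl is a source.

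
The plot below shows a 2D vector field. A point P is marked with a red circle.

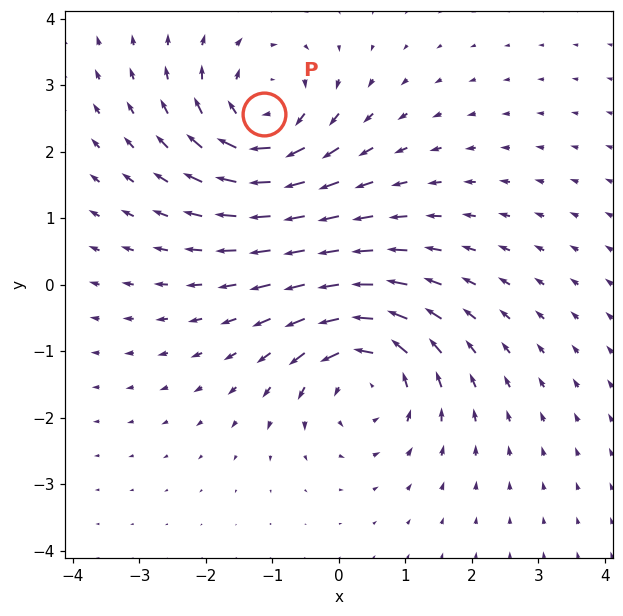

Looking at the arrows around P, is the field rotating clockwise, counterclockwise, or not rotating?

clockwise

Near P at (-1.1, 2.6) the arrows circulate clockwise. The curl (z-component) there is about -4; negative curl means clockwise rotation.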